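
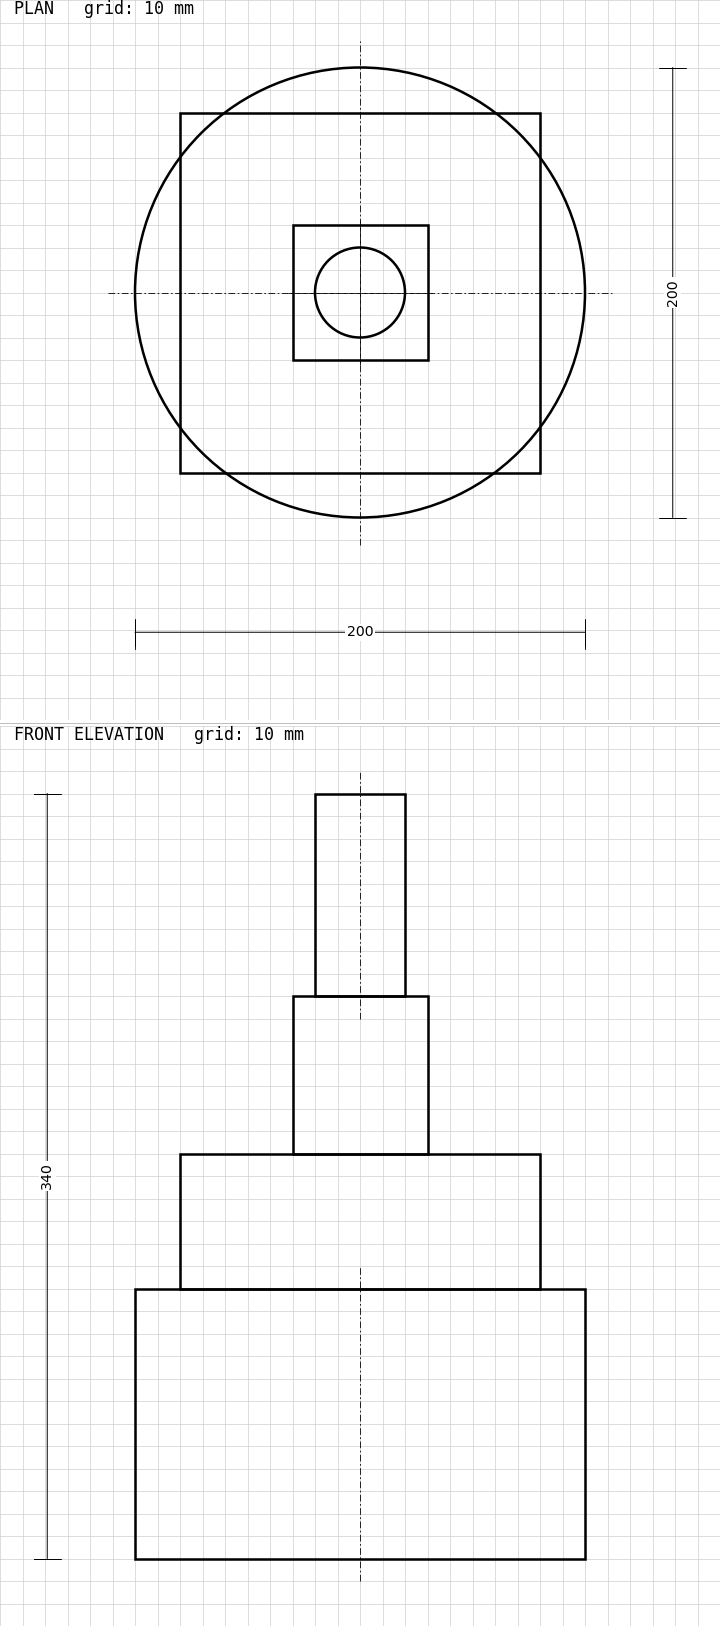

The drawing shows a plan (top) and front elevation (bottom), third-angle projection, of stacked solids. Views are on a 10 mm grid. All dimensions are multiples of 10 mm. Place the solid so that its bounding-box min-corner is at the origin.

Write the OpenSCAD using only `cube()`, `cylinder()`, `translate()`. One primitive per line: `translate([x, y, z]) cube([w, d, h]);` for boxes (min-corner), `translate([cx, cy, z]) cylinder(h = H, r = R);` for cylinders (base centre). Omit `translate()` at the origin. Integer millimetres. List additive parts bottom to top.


translate([100, 100, 0]) cylinder(h = 120, r = 100);
translate([20, 20, 120]) cube([160, 160, 60]);
translate([70, 70, 180]) cube([60, 60, 70]);
translate([100, 100, 250]) cylinder(h = 90, r = 20);


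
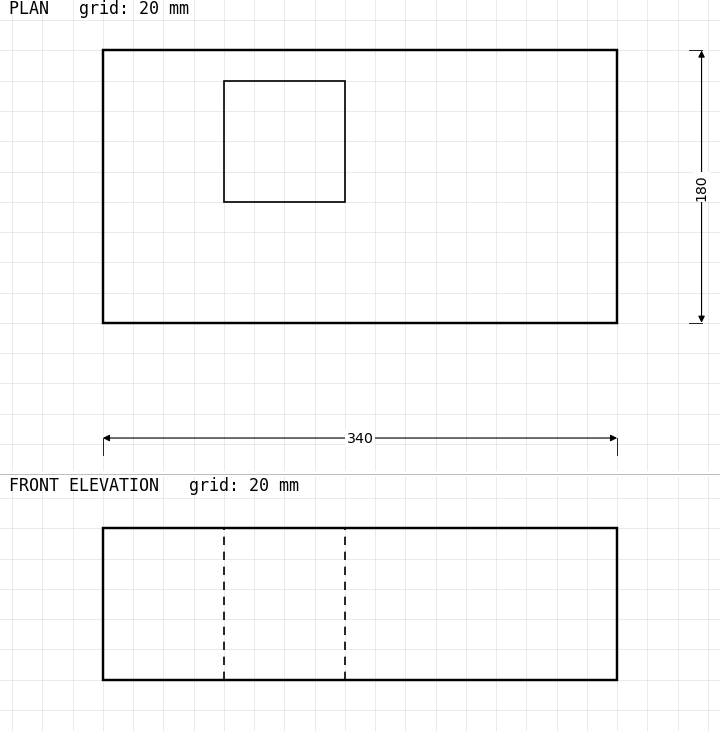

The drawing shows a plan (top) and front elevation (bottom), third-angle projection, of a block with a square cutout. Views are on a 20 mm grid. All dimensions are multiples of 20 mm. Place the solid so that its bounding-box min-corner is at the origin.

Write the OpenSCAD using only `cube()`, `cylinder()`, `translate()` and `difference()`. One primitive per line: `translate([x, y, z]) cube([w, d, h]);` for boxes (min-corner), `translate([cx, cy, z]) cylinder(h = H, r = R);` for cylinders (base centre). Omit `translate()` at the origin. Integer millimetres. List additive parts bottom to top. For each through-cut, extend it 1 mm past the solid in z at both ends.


difference() {
  cube([340, 180, 100]);
  translate([80, 80, -1]) cube([80, 80, 102]);
}


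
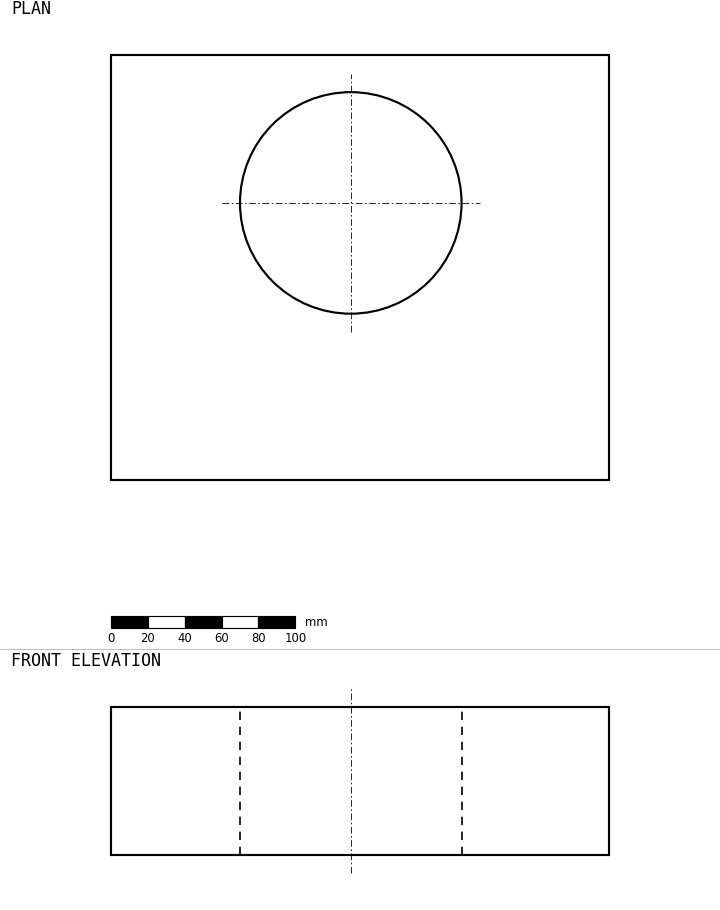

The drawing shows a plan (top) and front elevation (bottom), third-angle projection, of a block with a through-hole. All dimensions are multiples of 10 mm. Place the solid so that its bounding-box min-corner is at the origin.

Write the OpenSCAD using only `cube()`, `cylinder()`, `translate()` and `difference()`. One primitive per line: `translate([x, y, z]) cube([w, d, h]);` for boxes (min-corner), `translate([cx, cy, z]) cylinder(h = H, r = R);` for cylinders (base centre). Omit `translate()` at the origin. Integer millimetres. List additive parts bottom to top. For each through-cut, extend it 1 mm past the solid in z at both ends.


difference() {
  cube([270, 230, 80]);
  translate([130, 150, -1]) cylinder(h = 82, r = 60);
}


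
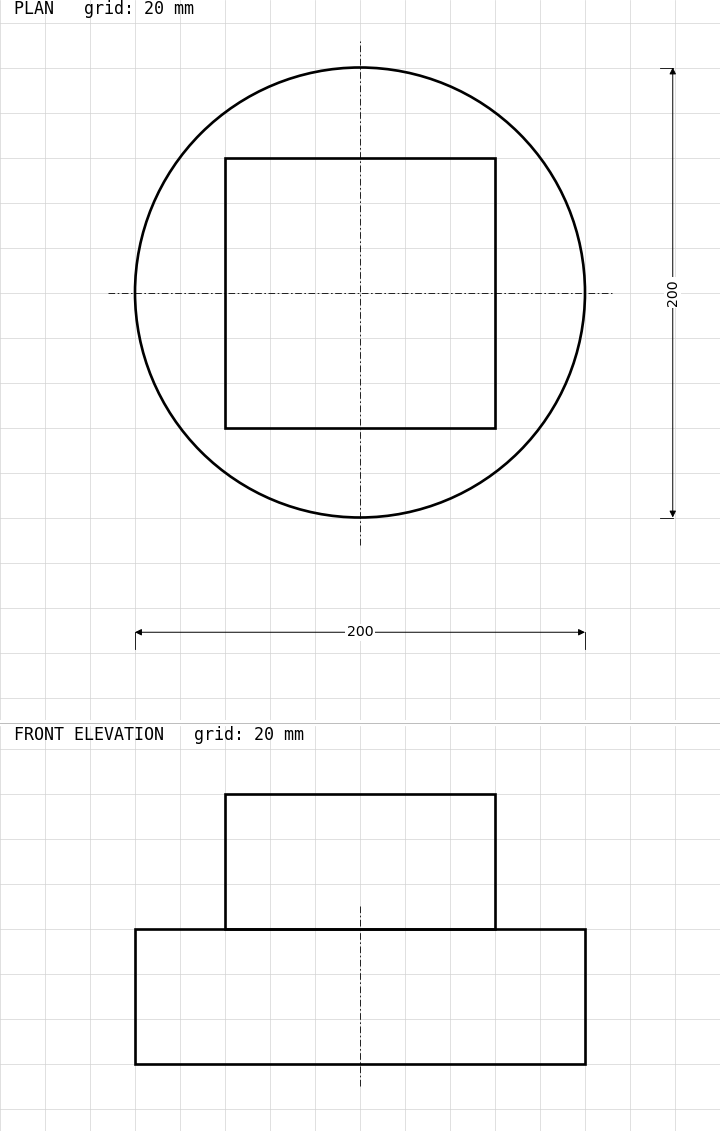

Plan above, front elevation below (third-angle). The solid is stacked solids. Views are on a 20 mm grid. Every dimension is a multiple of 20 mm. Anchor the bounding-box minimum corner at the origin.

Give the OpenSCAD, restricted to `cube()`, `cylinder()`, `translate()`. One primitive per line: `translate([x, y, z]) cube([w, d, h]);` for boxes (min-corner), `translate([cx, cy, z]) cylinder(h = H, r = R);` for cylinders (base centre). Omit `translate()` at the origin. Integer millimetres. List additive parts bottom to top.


translate([100, 100, 0]) cylinder(h = 60, r = 100);
translate([40, 40, 60]) cube([120, 120, 60]);


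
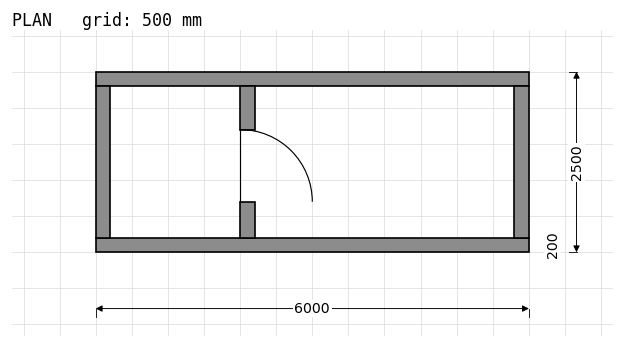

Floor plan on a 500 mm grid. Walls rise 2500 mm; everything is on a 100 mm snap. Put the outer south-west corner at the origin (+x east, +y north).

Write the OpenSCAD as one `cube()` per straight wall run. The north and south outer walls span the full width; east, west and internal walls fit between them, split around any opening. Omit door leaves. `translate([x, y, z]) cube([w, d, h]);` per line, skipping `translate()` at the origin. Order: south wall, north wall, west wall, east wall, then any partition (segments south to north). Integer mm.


cube([6000, 200, 2500]);
translate([0, 2300, 0]) cube([6000, 200, 2500]);
translate([0, 200, 0]) cube([200, 2100, 2500]);
translate([5800, 200, 0]) cube([200, 2100, 2500]);
translate([2000, 200, 0]) cube([200, 500, 2500]);
translate([2000, 1700, 0]) cube([200, 600, 2500]);


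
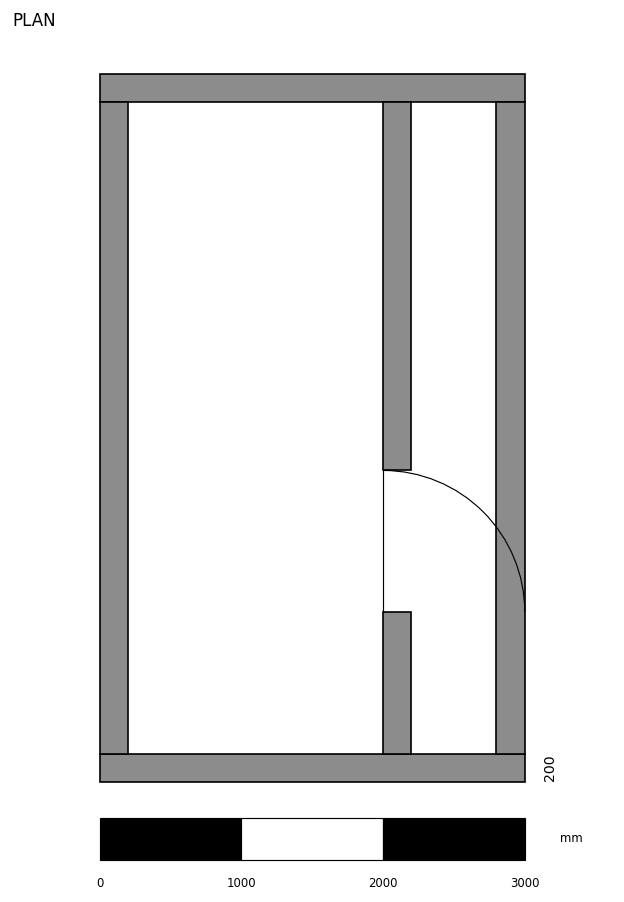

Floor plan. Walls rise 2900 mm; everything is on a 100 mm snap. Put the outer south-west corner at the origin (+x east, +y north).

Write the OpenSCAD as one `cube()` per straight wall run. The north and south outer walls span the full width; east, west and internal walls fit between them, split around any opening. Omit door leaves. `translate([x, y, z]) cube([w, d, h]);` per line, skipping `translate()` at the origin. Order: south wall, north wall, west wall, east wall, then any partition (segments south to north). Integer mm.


cube([3000, 200, 2900]);
translate([0, 4800, 0]) cube([3000, 200, 2900]);
translate([0, 200, 0]) cube([200, 4600, 2900]);
translate([2800, 200, 0]) cube([200, 4600, 2900]);
translate([2000, 200, 0]) cube([200, 1000, 2900]);
translate([2000, 2200, 0]) cube([200, 2600, 2900]);


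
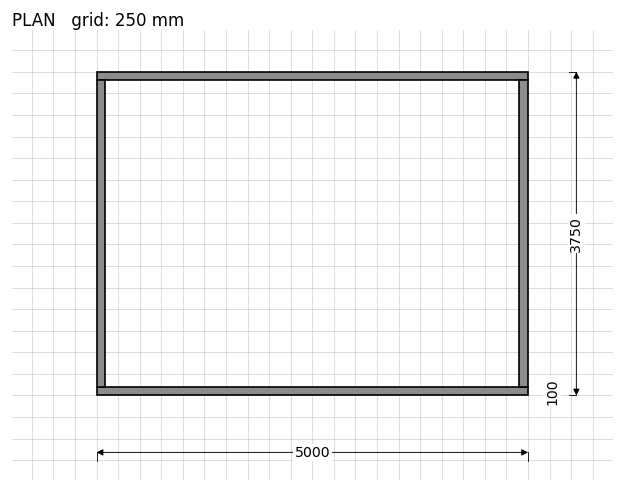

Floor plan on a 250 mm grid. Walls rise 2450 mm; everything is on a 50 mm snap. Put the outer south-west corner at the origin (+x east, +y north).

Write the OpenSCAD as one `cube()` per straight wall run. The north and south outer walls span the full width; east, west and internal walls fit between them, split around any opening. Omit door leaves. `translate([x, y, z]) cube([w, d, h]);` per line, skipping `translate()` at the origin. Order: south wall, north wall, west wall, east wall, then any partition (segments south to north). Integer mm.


cube([5000, 100, 2450]);
translate([0, 3650, 0]) cube([5000, 100, 2450]);
translate([0, 100, 0]) cube([100, 3550, 2450]);
translate([4900, 100, 0]) cube([100, 3550, 2450]);


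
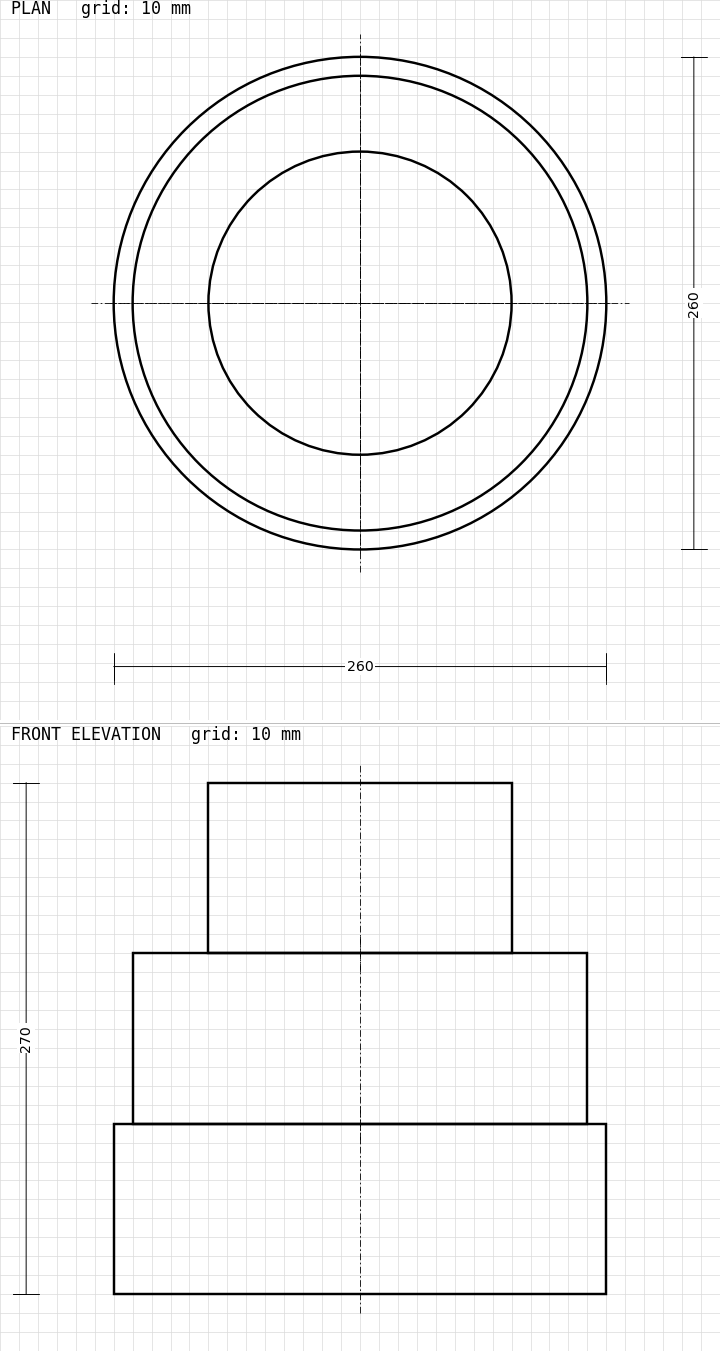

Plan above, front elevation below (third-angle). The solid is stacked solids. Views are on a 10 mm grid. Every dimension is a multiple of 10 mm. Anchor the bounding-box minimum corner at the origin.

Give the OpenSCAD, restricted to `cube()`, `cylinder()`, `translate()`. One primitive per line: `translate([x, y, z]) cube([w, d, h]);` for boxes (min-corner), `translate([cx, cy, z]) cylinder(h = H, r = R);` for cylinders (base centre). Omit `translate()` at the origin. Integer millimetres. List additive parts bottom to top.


translate([130, 130, 0]) cylinder(h = 90, r = 130);
translate([130, 130, 90]) cylinder(h = 90, r = 120);
translate([130, 130, 180]) cylinder(h = 90, r = 80);


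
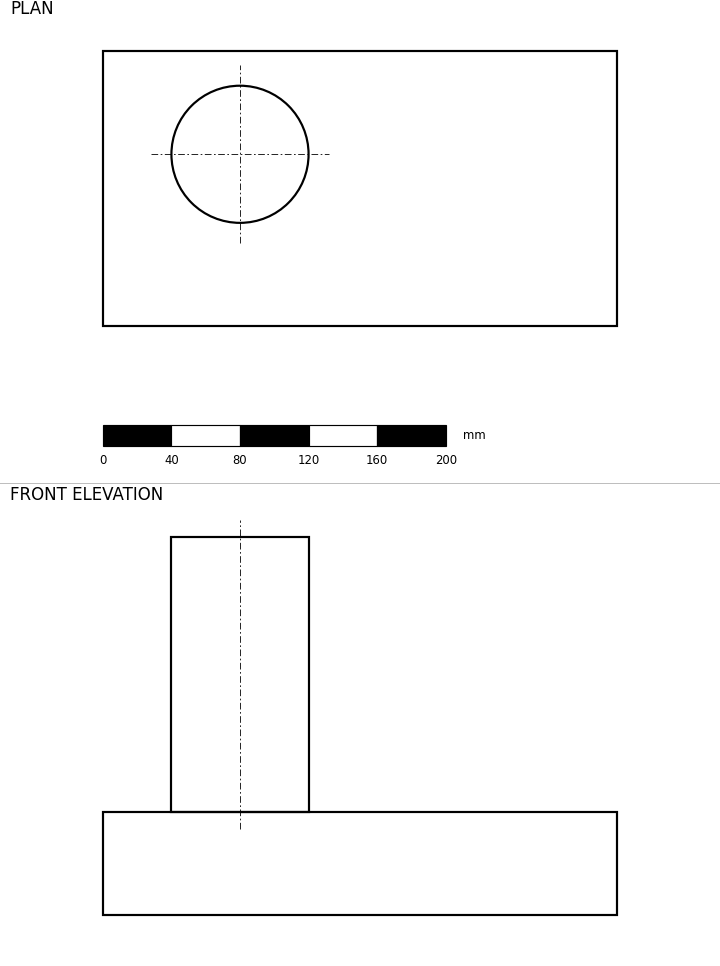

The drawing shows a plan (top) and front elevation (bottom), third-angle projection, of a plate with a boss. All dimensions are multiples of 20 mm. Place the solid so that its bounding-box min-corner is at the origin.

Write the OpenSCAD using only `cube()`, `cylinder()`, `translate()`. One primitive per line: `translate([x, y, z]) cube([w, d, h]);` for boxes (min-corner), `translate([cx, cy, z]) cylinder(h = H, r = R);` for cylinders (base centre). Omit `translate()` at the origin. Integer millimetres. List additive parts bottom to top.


cube([300, 160, 60]);
translate([80, 100, 60]) cylinder(h = 160, r = 40);


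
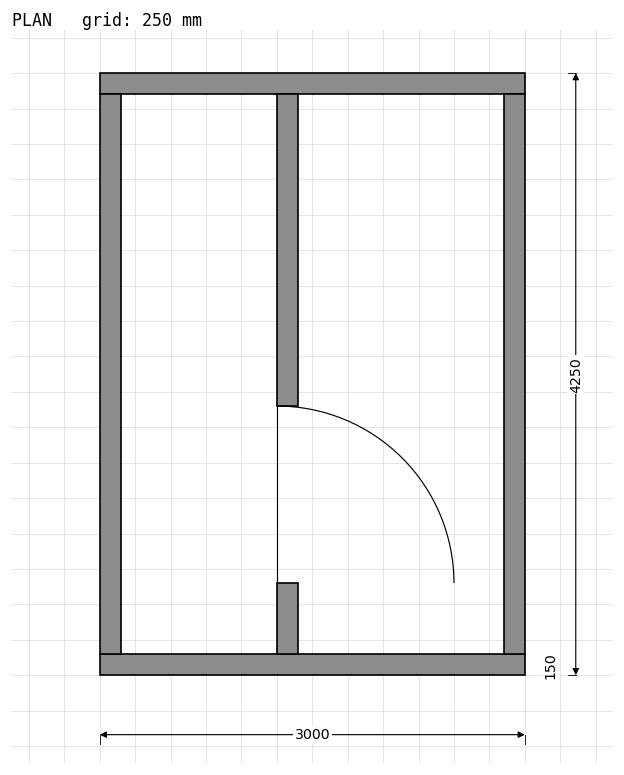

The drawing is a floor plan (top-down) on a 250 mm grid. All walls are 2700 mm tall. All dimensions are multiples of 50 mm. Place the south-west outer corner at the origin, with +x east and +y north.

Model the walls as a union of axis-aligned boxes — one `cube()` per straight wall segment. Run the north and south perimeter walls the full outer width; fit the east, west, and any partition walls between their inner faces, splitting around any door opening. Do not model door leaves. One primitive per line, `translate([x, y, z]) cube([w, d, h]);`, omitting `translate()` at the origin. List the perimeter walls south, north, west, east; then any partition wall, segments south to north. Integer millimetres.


cube([3000, 150, 2700]);
translate([0, 4100, 0]) cube([3000, 150, 2700]);
translate([0, 150, 0]) cube([150, 3950, 2700]);
translate([2850, 150, 0]) cube([150, 3950, 2700]);
translate([1250, 150, 0]) cube([150, 500, 2700]);
translate([1250, 1900, 0]) cube([150, 2200, 2700]);


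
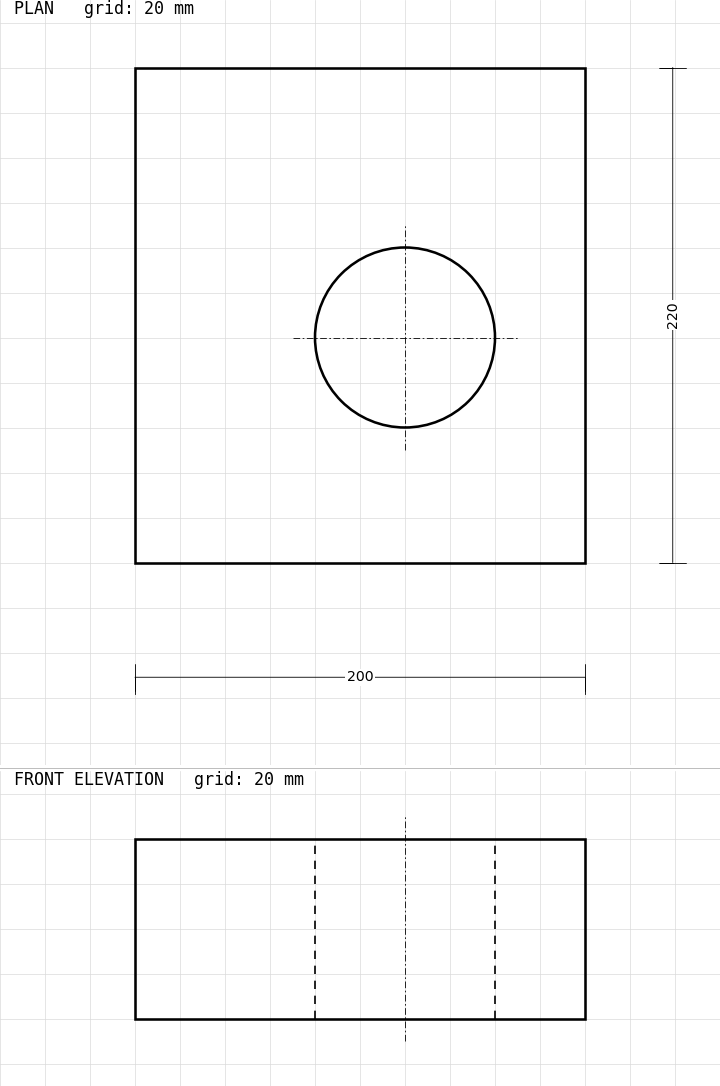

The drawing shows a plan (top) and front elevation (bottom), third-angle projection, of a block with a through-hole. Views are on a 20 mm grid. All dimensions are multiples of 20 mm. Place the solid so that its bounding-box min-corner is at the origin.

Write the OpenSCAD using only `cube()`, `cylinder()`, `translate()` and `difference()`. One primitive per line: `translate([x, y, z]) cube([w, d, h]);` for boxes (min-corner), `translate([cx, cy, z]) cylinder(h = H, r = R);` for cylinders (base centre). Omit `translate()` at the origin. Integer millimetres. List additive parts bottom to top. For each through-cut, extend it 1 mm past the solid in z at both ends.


difference() {
  cube([200, 220, 80]);
  translate([120, 100, -1]) cylinder(h = 82, r = 40);
}


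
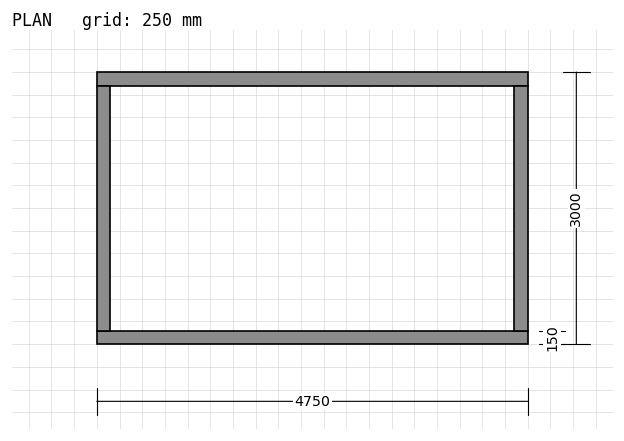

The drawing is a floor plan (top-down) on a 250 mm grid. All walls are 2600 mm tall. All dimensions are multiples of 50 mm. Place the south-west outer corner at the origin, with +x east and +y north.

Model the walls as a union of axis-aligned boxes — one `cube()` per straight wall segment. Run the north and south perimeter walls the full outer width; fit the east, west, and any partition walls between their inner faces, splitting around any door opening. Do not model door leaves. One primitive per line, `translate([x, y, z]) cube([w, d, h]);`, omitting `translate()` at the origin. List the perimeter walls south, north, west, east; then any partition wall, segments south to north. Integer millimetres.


cube([4750, 150, 2600]);
translate([0, 2850, 0]) cube([4750, 150, 2600]);
translate([0, 150, 0]) cube([150, 2700, 2600]);
translate([4600, 150, 0]) cube([150, 2700, 2600]);


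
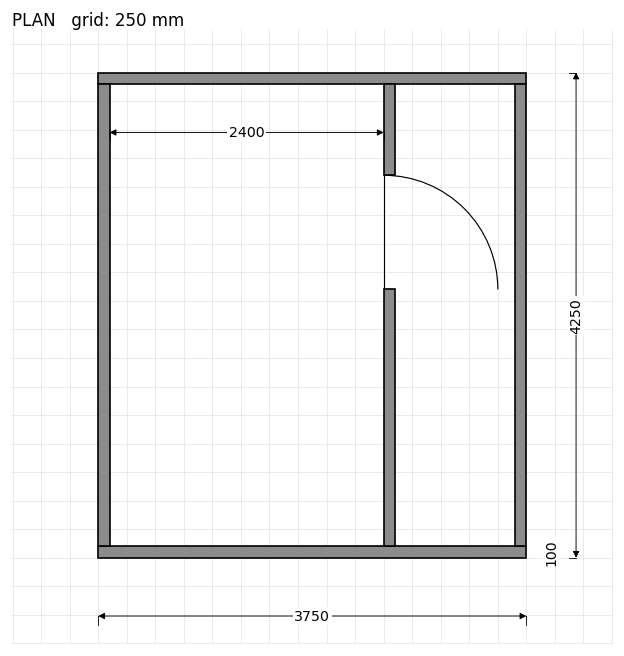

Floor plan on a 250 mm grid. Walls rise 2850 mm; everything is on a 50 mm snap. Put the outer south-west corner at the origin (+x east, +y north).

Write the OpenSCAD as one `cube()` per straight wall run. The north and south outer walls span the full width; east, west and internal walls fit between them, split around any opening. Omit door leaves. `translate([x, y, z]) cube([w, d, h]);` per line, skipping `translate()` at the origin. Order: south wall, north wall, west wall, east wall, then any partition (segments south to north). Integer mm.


cube([3750, 100, 2850]);
translate([0, 4150, 0]) cube([3750, 100, 2850]);
translate([0, 100, 0]) cube([100, 4050, 2850]);
translate([3650, 100, 0]) cube([100, 4050, 2850]);
translate([2500, 100, 0]) cube([100, 2250, 2850]);
translate([2500, 3350, 0]) cube([100, 800, 2850]);


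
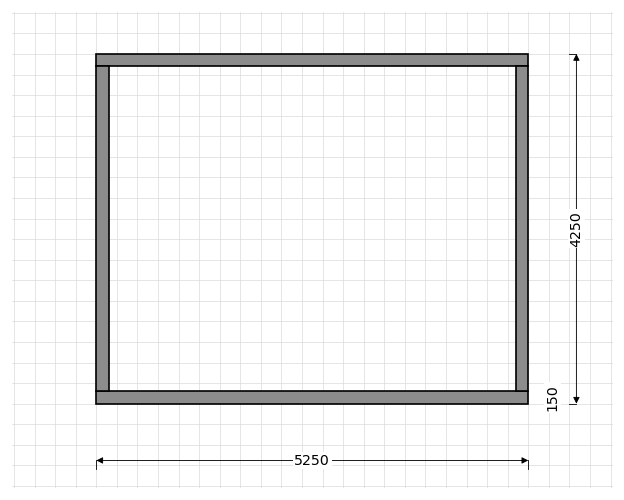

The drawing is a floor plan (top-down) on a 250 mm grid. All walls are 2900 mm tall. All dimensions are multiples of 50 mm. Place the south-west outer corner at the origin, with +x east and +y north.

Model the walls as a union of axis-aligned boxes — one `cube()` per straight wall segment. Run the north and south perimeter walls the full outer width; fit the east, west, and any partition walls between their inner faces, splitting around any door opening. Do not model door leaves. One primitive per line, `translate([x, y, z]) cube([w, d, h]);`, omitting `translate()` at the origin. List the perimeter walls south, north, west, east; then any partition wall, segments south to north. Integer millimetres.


cube([5250, 150, 2900]);
translate([0, 4100, 0]) cube([5250, 150, 2900]);
translate([0, 150, 0]) cube([150, 3950, 2900]);
translate([5100, 150, 0]) cube([150, 3950, 2900]);


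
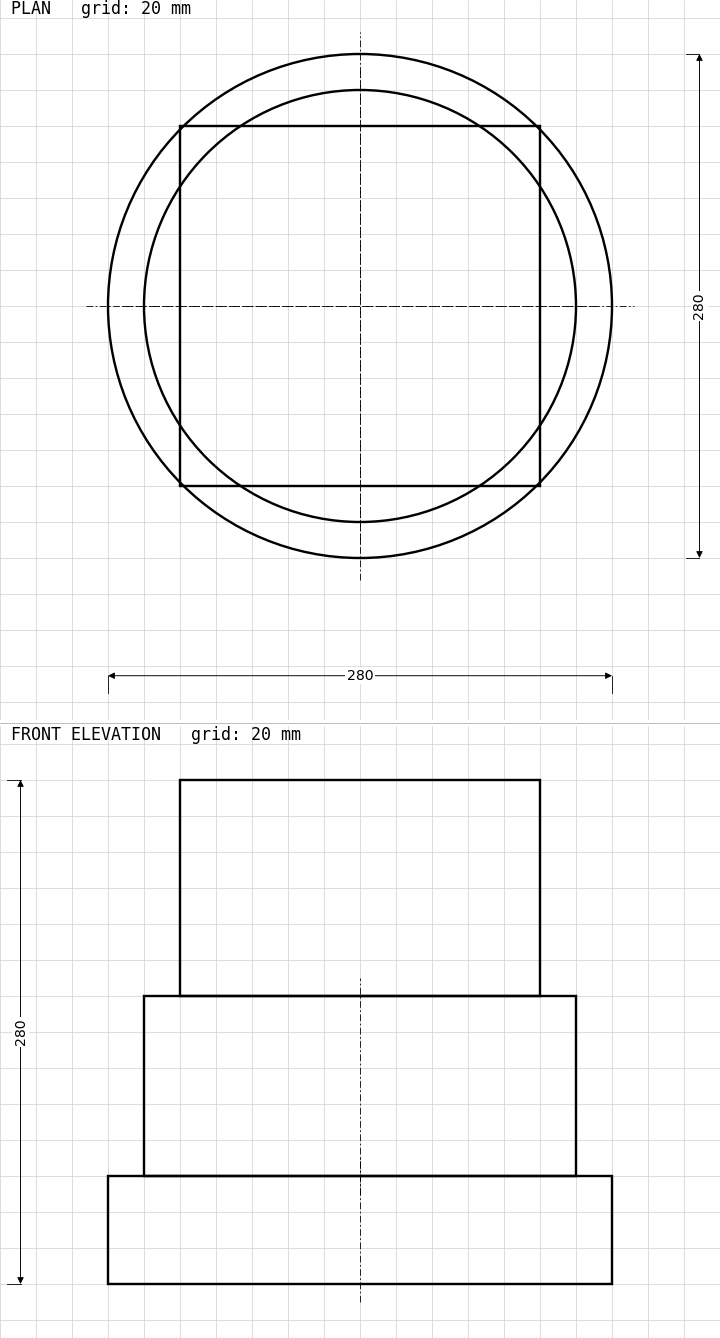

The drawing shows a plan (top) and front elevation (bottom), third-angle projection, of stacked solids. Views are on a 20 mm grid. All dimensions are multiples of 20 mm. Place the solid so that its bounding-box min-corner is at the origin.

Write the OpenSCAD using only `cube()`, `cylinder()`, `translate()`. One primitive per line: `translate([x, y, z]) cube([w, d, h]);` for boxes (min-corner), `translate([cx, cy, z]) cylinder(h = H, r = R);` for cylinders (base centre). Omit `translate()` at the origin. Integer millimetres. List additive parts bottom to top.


translate([140, 140, 0]) cylinder(h = 60, r = 140);
translate([140, 140, 60]) cylinder(h = 100, r = 120);
translate([40, 40, 160]) cube([200, 200, 120]);


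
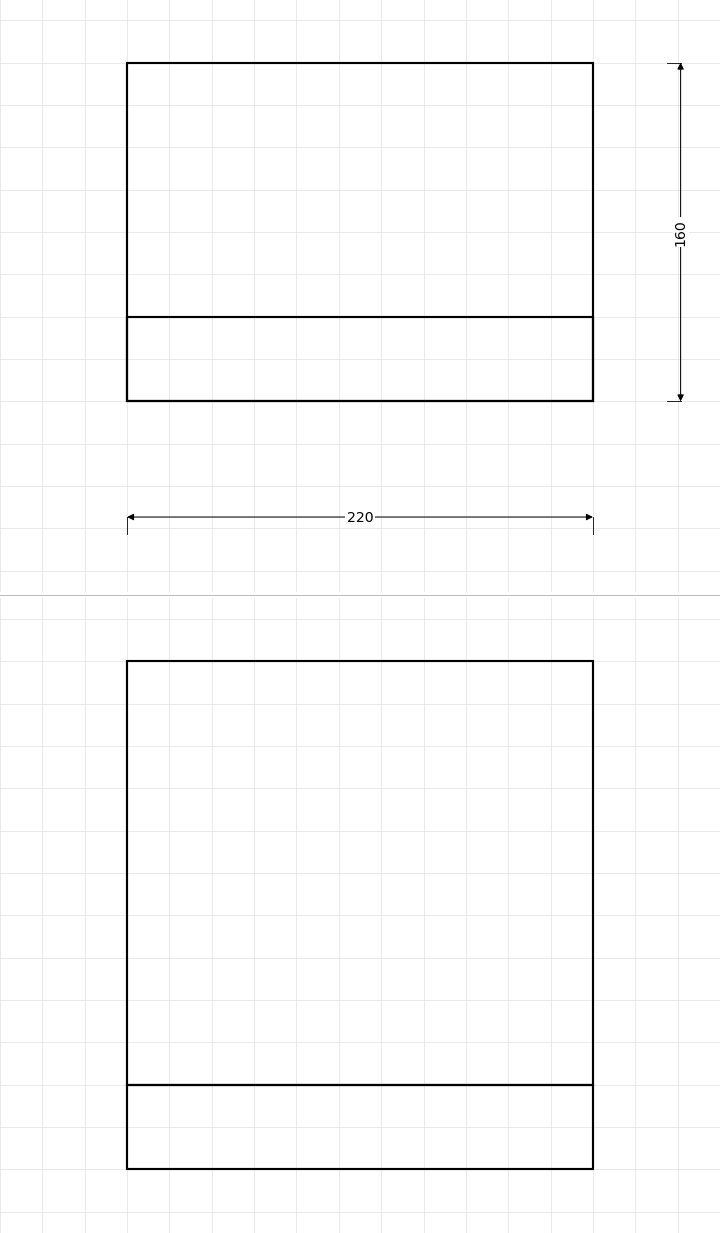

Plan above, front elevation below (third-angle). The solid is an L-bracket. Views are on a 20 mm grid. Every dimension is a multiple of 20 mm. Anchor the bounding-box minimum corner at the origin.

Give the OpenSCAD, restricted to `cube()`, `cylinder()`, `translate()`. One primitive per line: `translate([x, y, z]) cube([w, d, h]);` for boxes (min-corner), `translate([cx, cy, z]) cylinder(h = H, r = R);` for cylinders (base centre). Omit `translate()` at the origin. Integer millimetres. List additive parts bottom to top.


cube([220, 160, 40]);
translate([0, 0, 40]) cube([220, 40, 200]);


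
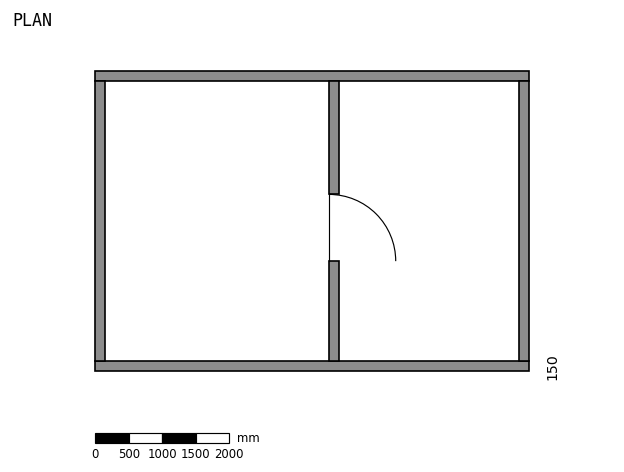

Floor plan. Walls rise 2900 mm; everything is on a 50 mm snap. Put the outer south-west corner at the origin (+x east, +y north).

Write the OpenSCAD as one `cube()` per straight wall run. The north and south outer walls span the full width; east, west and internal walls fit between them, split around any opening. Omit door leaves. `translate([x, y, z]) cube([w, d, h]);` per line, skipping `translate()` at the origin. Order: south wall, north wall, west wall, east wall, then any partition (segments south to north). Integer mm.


cube([6500, 150, 2900]);
translate([0, 4350, 0]) cube([6500, 150, 2900]);
translate([0, 150, 0]) cube([150, 4200, 2900]);
translate([6350, 150, 0]) cube([150, 4200, 2900]);
translate([3500, 150, 0]) cube([150, 1500, 2900]);
translate([3500, 2650, 0]) cube([150, 1700, 2900]);


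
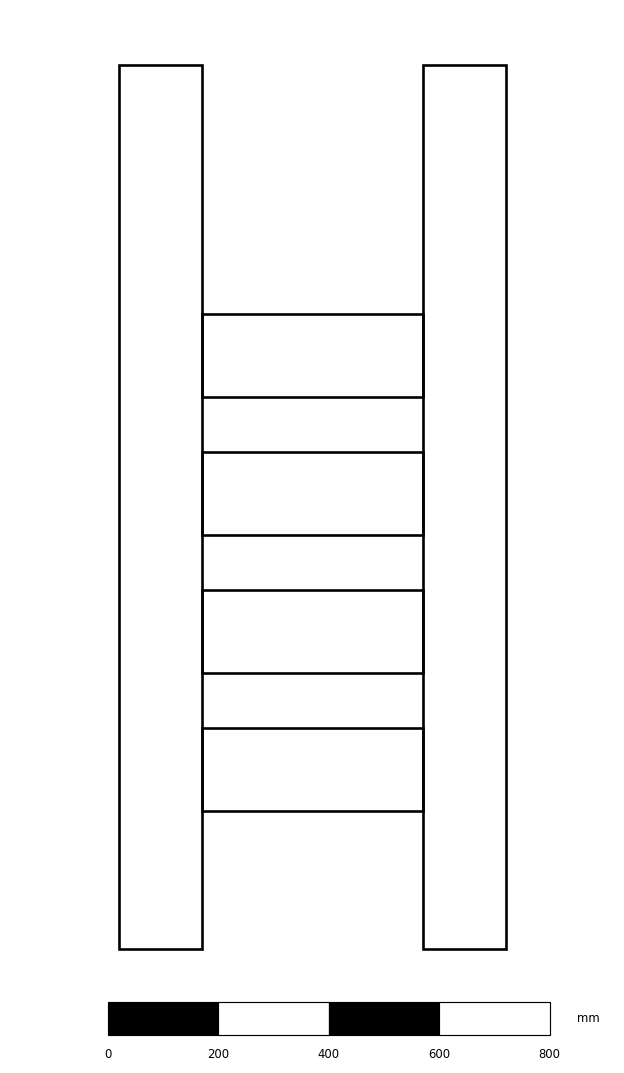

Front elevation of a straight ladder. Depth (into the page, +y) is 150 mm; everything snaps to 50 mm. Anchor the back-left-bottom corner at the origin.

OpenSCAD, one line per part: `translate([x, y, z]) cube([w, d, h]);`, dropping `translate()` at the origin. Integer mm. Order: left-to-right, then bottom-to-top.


cube([150, 150, 1600]);
translate([150, 0, 250]) cube([400, 150, 150]);
translate([150, 0, 500]) cube([400, 150, 150]);
translate([150, 0, 750]) cube([400, 150, 150]);
translate([150, 0, 1000]) cube([400, 150, 150]);
translate([550, 0, 0]) cube([150, 150, 1600]);


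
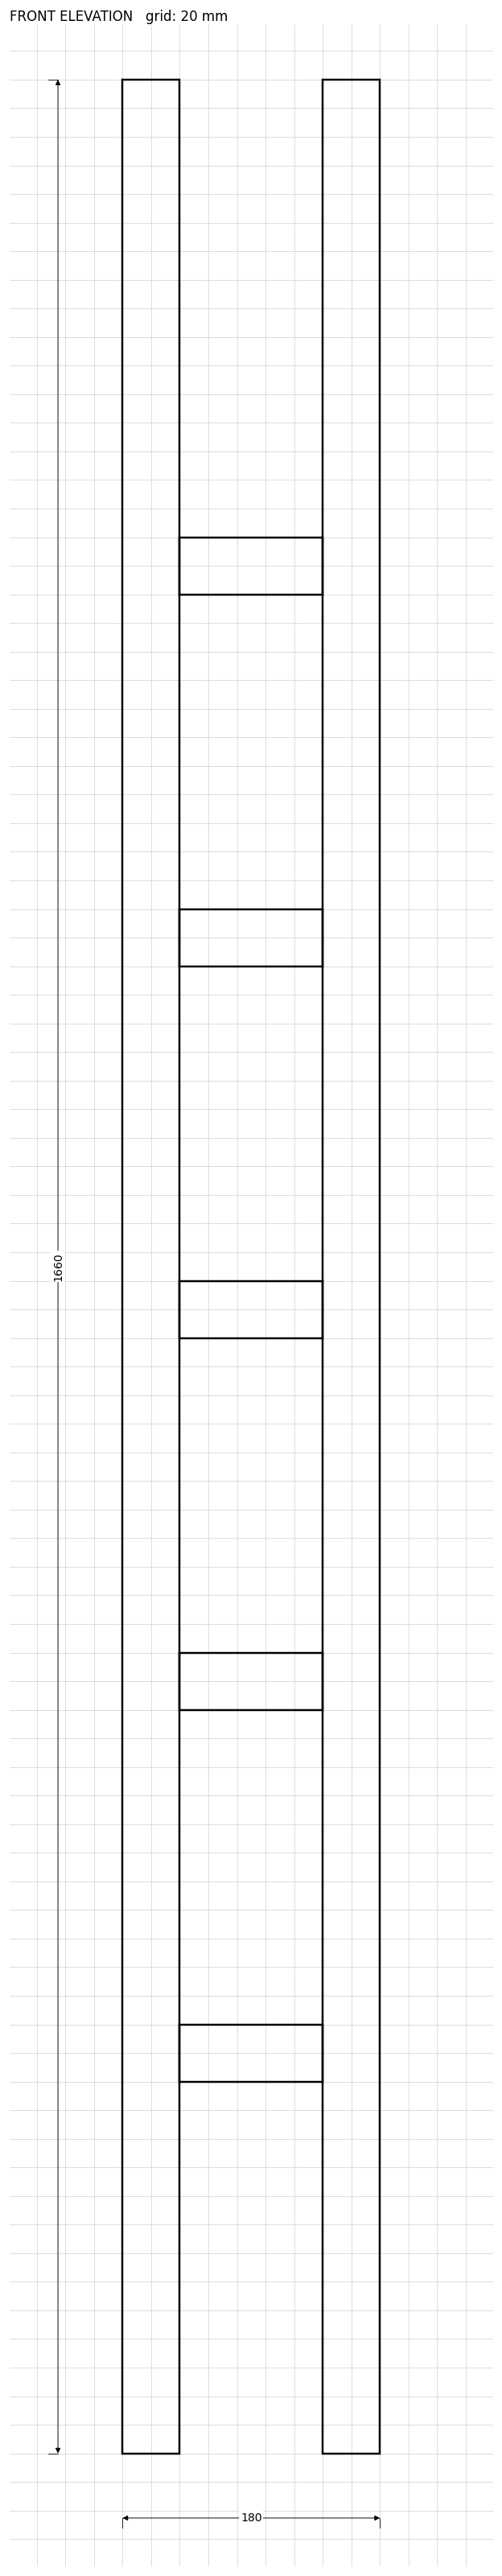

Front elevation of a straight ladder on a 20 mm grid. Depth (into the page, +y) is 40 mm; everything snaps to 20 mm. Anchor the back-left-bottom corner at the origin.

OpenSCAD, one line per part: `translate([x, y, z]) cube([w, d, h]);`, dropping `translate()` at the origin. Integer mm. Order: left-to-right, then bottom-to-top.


cube([40, 40, 1660]);
translate([40, 0, 260]) cube([100, 40, 40]);
translate([40, 0, 520]) cube([100, 40, 40]);
translate([40, 0, 780]) cube([100, 40, 40]);
translate([40, 0, 1040]) cube([100, 40, 40]);
translate([40, 0, 1300]) cube([100, 40, 40]);
translate([140, 0, 0]) cube([40, 40, 1660]);


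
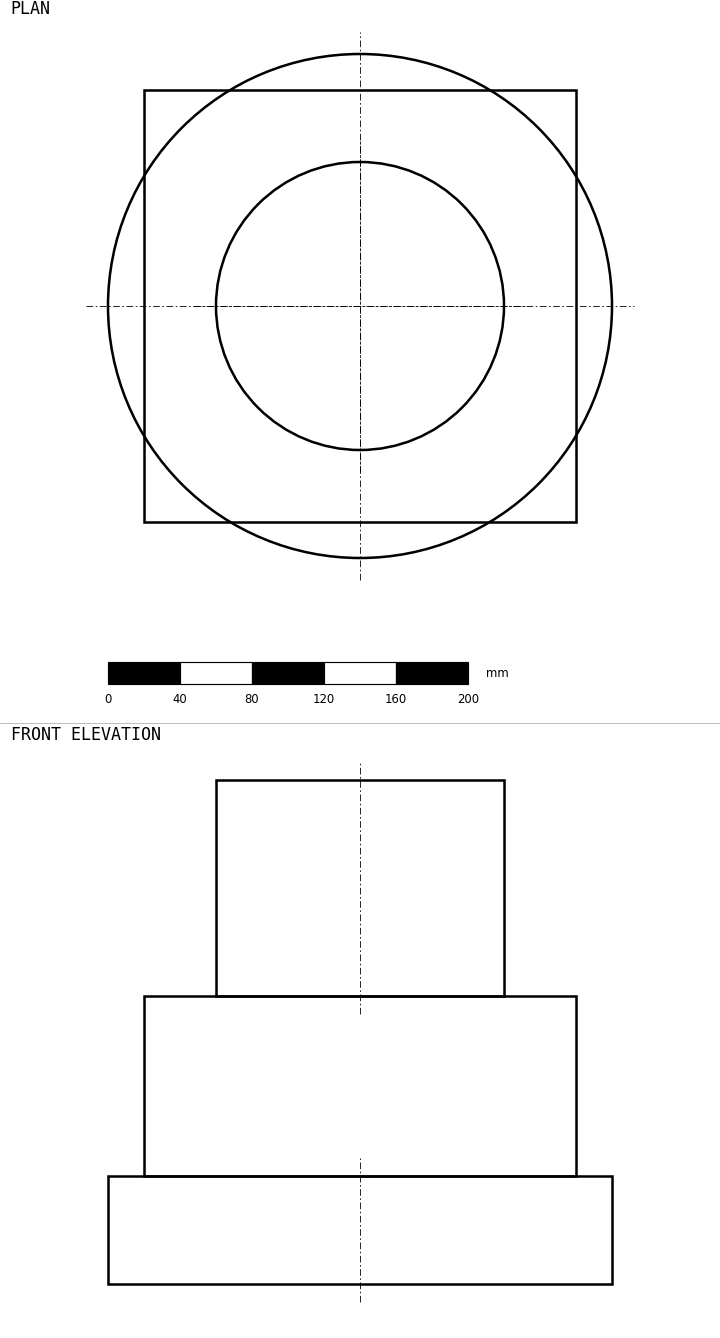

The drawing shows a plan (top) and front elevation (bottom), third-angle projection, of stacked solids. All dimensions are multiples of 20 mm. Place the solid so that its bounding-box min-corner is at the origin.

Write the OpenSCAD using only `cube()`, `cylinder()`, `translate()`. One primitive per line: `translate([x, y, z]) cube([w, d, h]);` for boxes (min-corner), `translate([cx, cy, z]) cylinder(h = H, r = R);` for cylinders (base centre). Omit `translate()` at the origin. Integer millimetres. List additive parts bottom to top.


translate([140, 140, 0]) cylinder(h = 60, r = 140);
translate([20, 20, 60]) cube([240, 240, 100]);
translate([140, 140, 160]) cylinder(h = 120, r = 80);


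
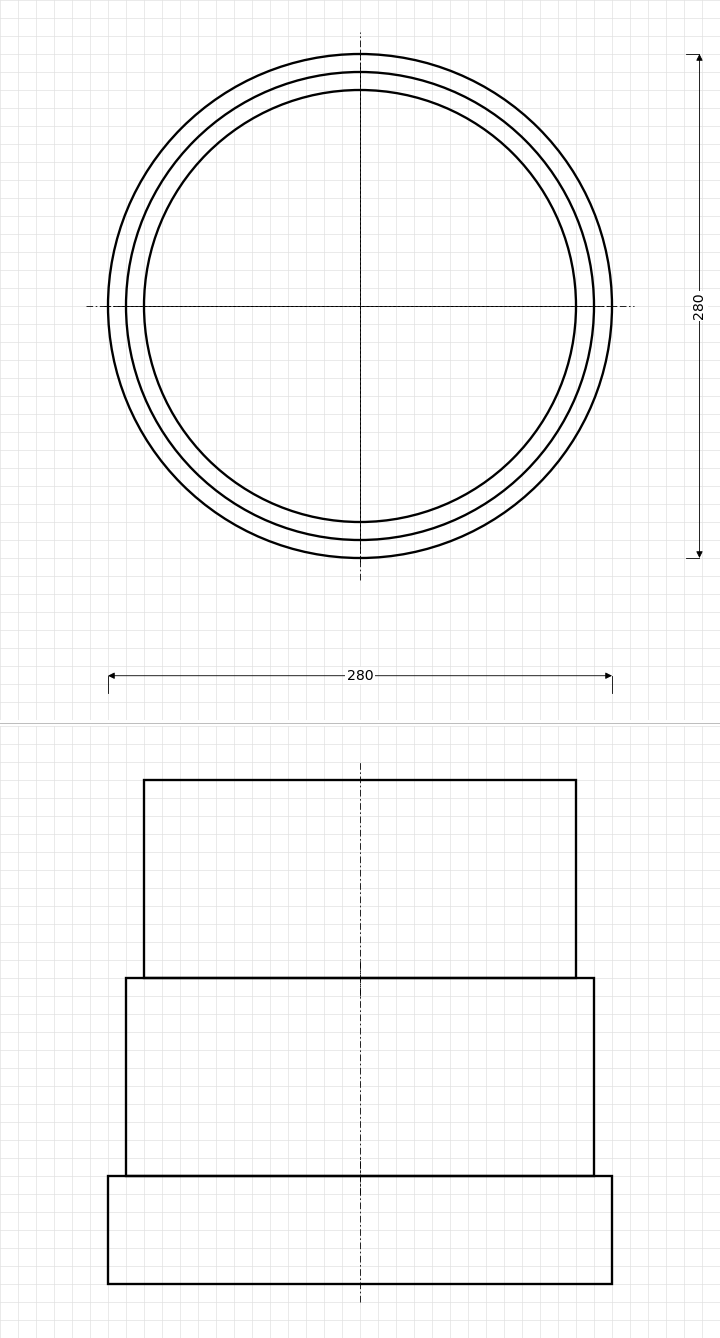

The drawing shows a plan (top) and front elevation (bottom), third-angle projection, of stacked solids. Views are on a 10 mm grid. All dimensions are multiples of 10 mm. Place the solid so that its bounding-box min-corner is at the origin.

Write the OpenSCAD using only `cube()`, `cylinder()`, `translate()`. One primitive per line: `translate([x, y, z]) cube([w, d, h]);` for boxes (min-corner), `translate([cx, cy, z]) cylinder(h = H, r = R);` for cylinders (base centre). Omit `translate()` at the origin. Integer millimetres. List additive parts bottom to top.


translate([140, 140, 0]) cylinder(h = 60, r = 140);
translate([140, 140, 60]) cylinder(h = 110, r = 130);
translate([140, 140, 170]) cylinder(h = 110, r = 120);


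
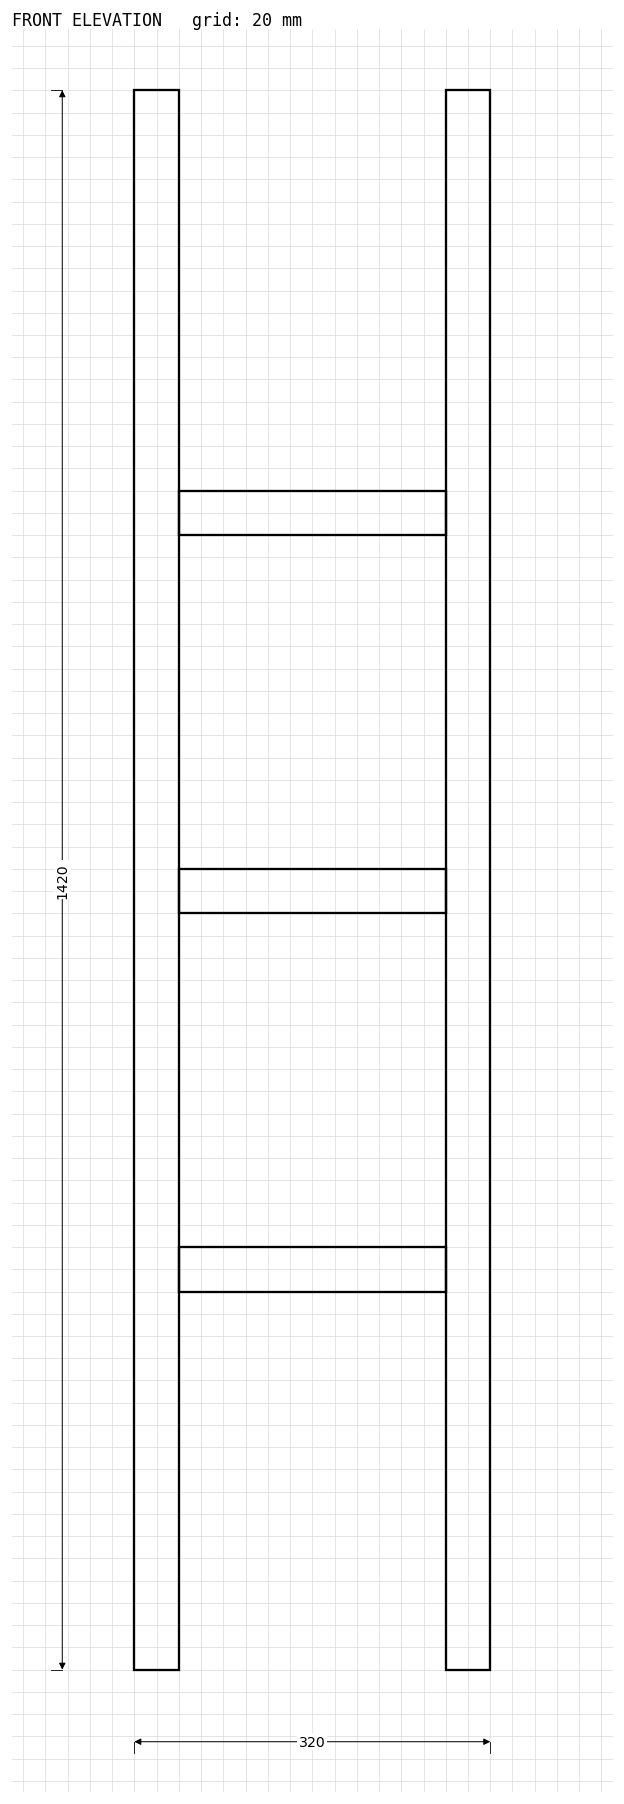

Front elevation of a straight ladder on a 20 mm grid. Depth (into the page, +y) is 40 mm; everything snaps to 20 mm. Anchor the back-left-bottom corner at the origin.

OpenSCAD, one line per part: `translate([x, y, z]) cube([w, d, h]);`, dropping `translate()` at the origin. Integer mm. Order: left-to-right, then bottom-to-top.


cube([40, 40, 1420]);
translate([40, 0, 340]) cube([240, 40, 40]);
translate([40, 0, 680]) cube([240, 40, 40]);
translate([40, 0, 1020]) cube([240, 40, 40]);
translate([280, 0, 0]) cube([40, 40, 1420]);


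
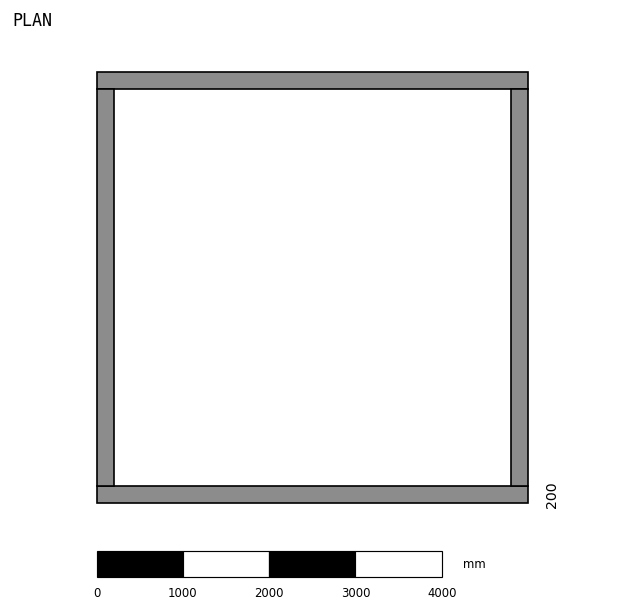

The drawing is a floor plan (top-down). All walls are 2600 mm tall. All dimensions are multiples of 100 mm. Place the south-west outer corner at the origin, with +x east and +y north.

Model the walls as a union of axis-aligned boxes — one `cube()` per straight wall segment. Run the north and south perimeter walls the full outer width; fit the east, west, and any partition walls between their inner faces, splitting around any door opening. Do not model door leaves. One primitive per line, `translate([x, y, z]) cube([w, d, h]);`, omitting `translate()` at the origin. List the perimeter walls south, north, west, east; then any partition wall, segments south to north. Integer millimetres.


cube([5000, 200, 2600]);
translate([0, 4800, 0]) cube([5000, 200, 2600]);
translate([0, 200, 0]) cube([200, 4600, 2600]);
translate([4800, 200, 0]) cube([200, 4600, 2600]);


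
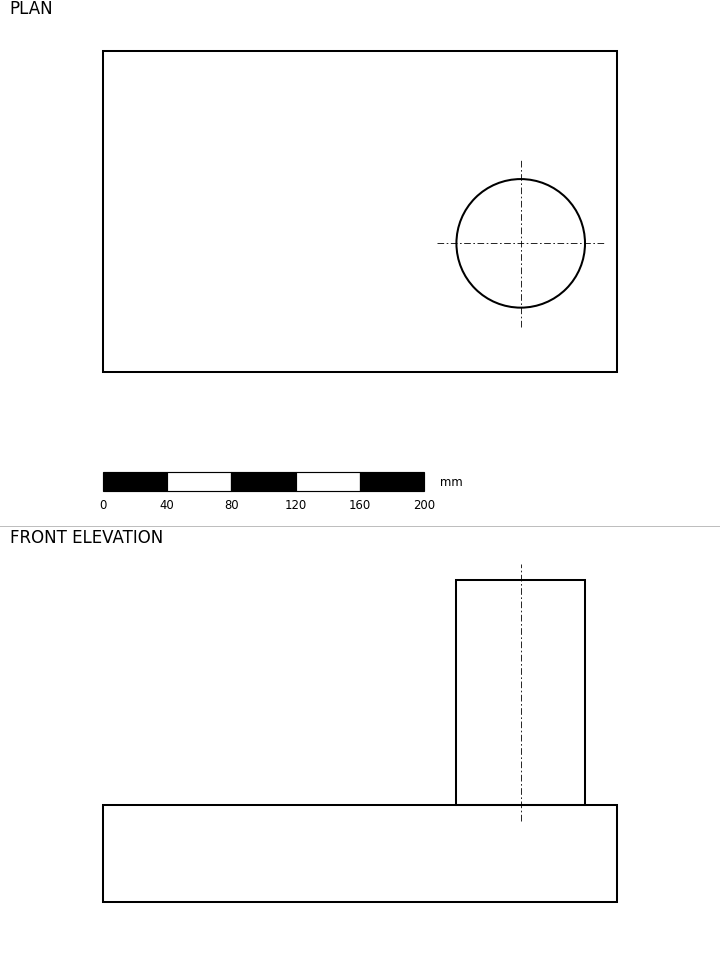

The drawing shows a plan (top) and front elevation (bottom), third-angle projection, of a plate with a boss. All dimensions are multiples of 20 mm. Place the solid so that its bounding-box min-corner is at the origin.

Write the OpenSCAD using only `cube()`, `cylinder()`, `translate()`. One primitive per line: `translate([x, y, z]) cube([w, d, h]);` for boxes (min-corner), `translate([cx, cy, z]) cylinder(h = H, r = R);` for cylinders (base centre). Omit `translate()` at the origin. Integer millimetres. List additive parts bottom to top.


cube([320, 200, 60]);
translate([260, 80, 60]) cylinder(h = 140, r = 40);


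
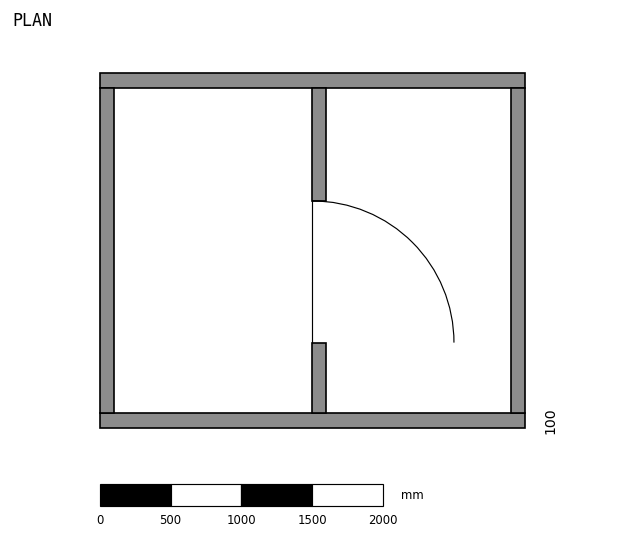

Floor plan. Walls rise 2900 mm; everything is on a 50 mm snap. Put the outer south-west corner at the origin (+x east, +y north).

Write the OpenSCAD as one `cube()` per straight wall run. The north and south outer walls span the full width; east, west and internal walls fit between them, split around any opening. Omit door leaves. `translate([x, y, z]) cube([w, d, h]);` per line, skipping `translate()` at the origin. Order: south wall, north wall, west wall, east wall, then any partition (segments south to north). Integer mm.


cube([3000, 100, 2900]);
translate([0, 2400, 0]) cube([3000, 100, 2900]);
translate([0, 100, 0]) cube([100, 2300, 2900]);
translate([2900, 100, 0]) cube([100, 2300, 2900]);
translate([1500, 100, 0]) cube([100, 500, 2900]);
translate([1500, 1600, 0]) cube([100, 800, 2900]);


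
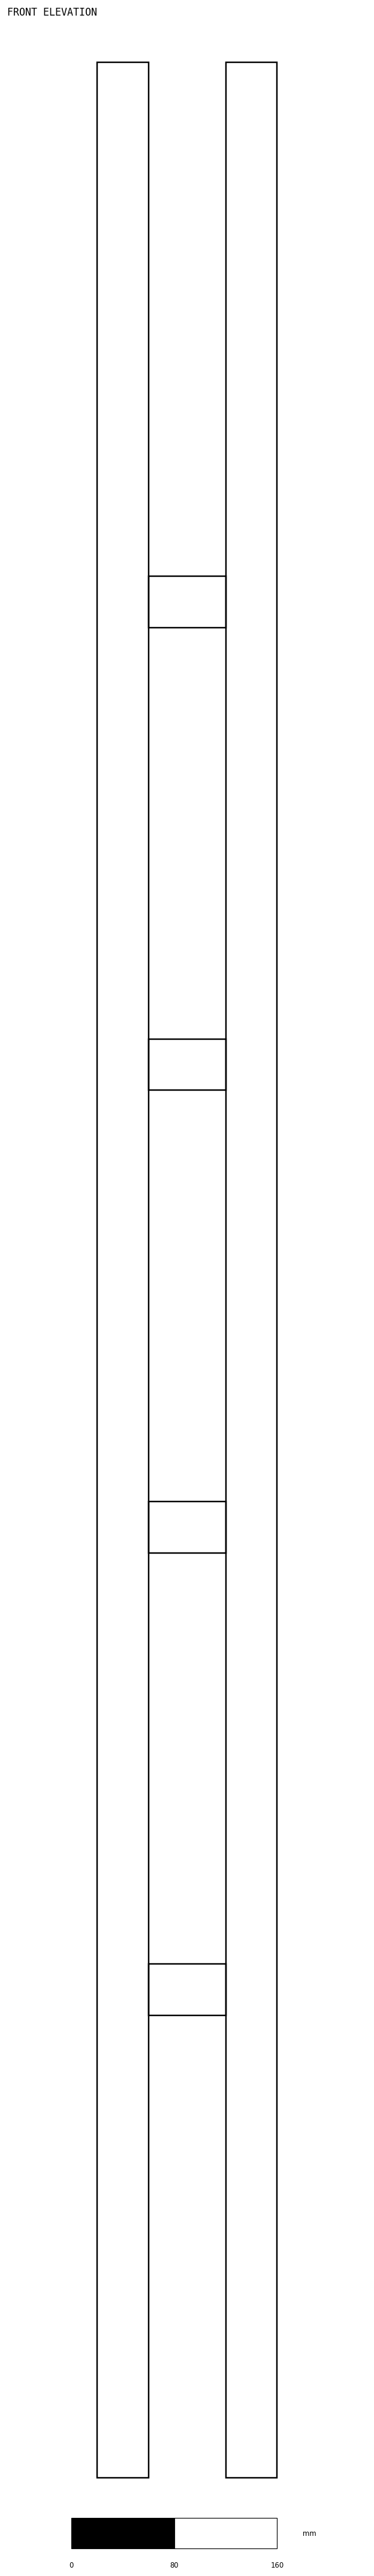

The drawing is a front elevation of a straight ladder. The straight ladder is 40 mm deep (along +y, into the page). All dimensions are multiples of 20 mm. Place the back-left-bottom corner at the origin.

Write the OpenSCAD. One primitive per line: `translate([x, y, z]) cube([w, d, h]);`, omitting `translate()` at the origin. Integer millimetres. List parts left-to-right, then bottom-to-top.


cube([40, 40, 1880]);
translate([40, 0, 360]) cube([60, 40, 40]);
translate([40, 0, 720]) cube([60, 40, 40]);
translate([40, 0, 1080]) cube([60, 40, 40]);
translate([40, 0, 1440]) cube([60, 40, 40]);
translate([100, 0, 0]) cube([40, 40, 1880]);


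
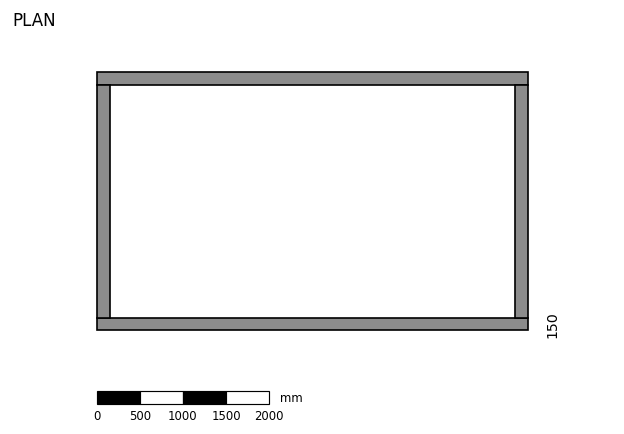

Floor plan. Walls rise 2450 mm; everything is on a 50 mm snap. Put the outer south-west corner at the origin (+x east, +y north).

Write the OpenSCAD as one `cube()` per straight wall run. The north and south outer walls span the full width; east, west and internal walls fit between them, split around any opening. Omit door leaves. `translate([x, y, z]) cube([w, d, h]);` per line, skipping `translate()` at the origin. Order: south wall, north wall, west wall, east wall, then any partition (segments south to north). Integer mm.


cube([5000, 150, 2450]);
translate([0, 2850, 0]) cube([5000, 150, 2450]);
translate([0, 150, 0]) cube([150, 2700, 2450]);
translate([4850, 150, 0]) cube([150, 2700, 2450]);


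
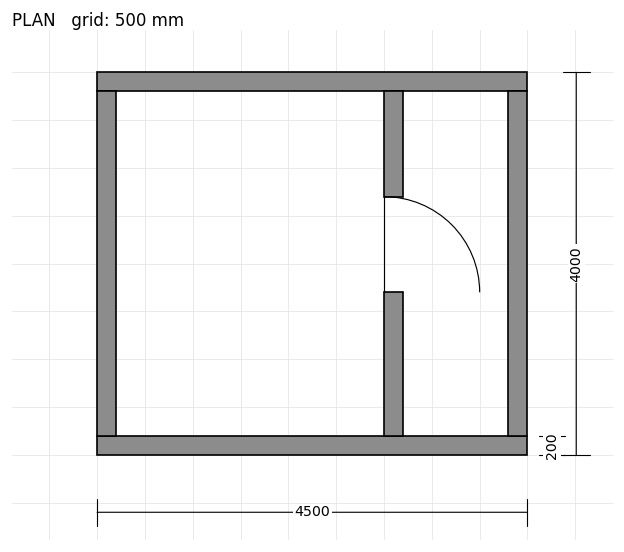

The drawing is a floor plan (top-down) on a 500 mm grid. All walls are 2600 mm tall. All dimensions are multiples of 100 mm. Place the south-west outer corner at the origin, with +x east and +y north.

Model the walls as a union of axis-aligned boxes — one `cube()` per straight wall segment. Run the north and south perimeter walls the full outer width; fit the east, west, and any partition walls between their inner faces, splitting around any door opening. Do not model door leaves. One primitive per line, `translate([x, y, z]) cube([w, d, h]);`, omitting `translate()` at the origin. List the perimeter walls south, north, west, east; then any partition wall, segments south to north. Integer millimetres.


cube([4500, 200, 2600]);
translate([0, 3800, 0]) cube([4500, 200, 2600]);
translate([0, 200, 0]) cube([200, 3600, 2600]);
translate([4300, 200, 0]) cube([200, 3600, 2600]);
translate([3000, 200, 0]) cube([200, 1500, 2600]);
translate([3000, 2700, 0]) cube([200, 1100, 2600]);


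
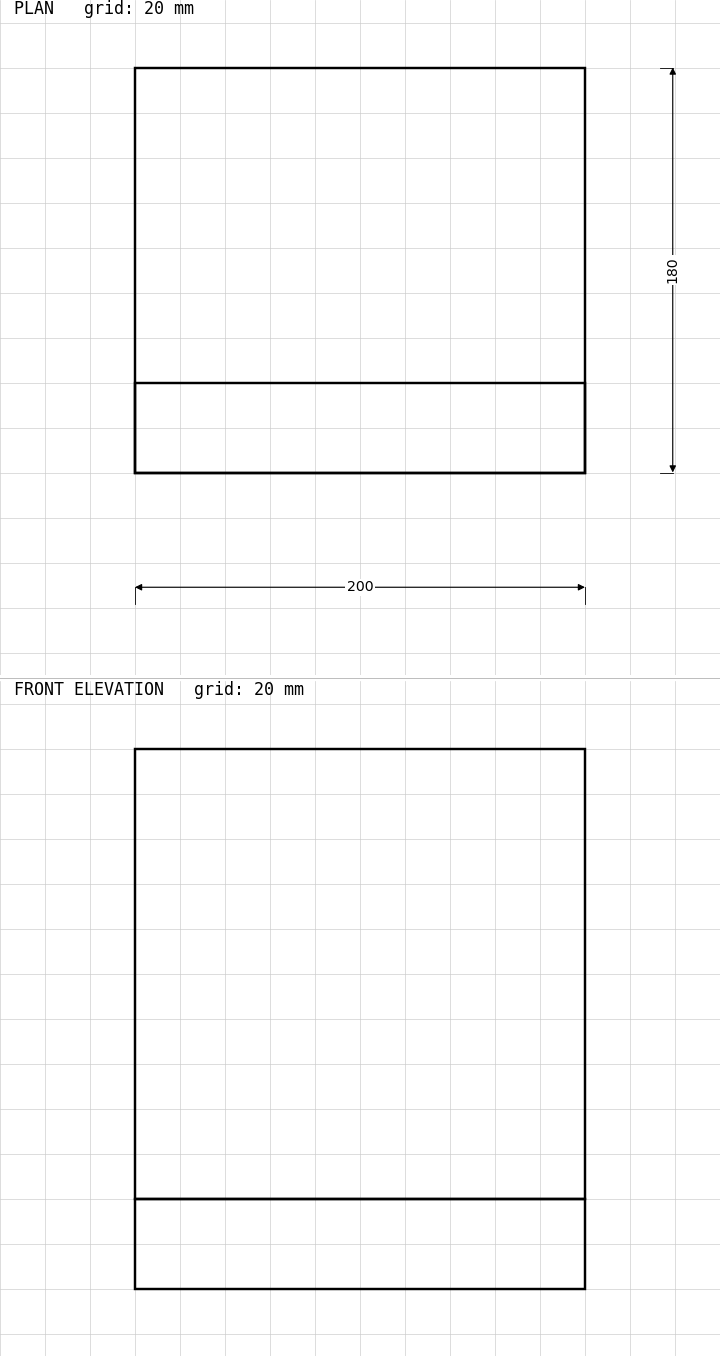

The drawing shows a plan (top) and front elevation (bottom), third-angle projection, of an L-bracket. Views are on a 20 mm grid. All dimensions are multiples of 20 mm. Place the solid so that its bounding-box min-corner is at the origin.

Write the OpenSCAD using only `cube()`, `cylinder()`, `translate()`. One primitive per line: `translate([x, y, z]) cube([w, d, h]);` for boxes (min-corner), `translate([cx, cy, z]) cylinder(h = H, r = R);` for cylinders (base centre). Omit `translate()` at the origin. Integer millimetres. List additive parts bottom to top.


cube([200, 180, 40]);
translate([0, 0, 40]) cube([200, 40, 200]);


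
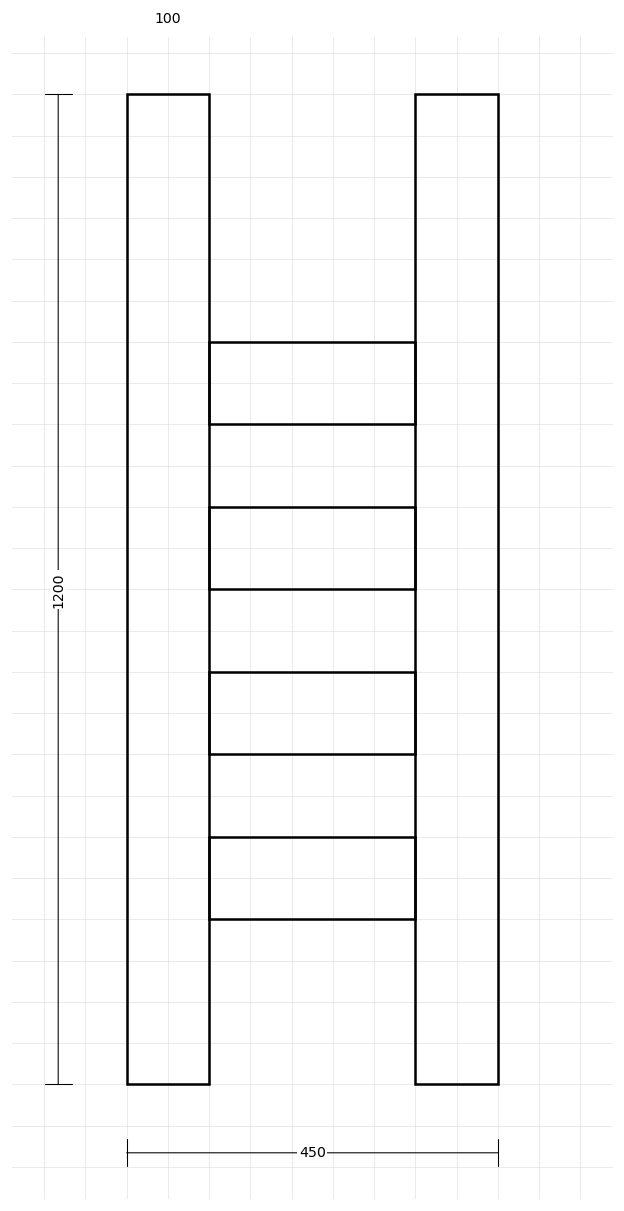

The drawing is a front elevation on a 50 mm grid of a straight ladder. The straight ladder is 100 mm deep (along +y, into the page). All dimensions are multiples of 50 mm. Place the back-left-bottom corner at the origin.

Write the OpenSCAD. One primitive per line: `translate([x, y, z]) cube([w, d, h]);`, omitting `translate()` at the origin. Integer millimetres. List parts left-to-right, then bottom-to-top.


cube([100, 100, 1200]);
translate([100, 0, 200]) cube([250, 100, 100]);
translate([100, 0, 400]) cube([250, 100, 100]);
translate([100, 0, 600]) cube([250, 100, 100]);
translate([100, 0, 800]) cube([250, 100, 100]);
translate([350, 0, 0]) cube([100, 100, 1200]);


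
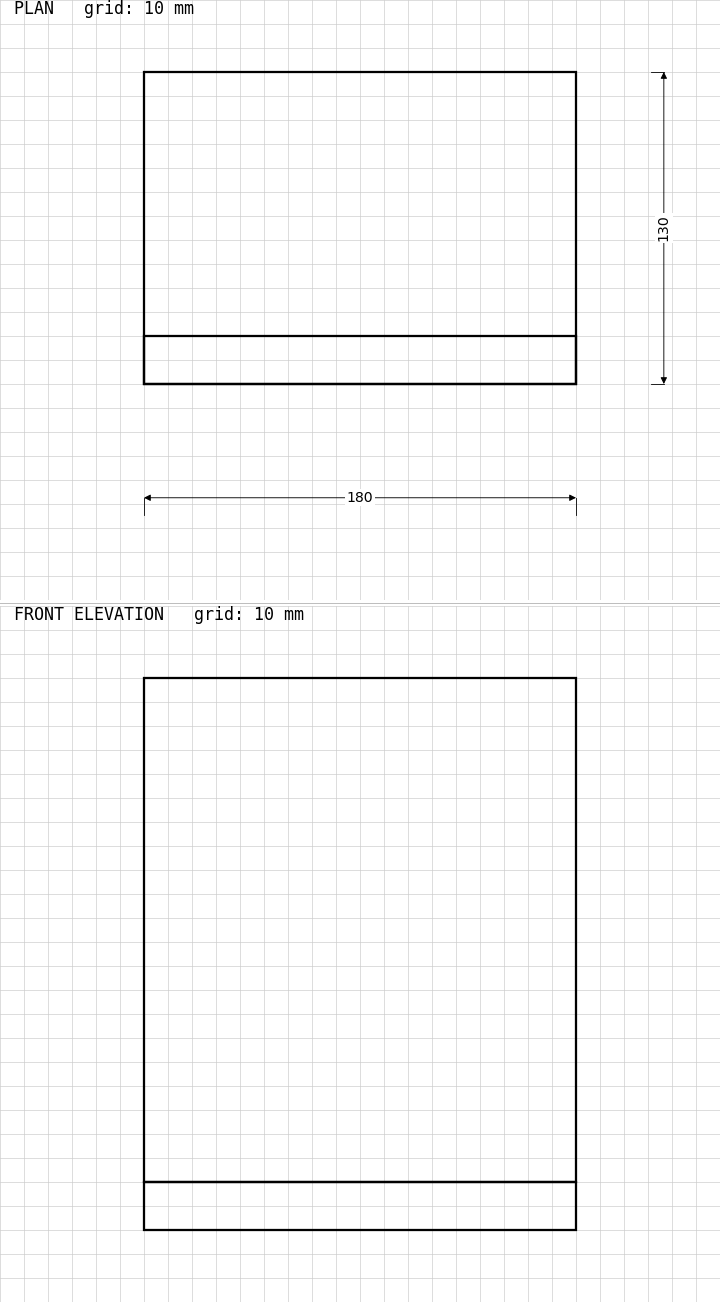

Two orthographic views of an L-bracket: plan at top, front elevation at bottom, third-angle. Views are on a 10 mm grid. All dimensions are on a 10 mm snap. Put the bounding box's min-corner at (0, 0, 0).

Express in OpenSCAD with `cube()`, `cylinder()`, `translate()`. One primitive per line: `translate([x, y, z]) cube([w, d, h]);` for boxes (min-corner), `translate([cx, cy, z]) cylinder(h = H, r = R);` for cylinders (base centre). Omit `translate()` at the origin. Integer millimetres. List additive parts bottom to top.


cube([180, 130, 20]);
translate([0, 0, 20]) cube([180, 20, 210]);


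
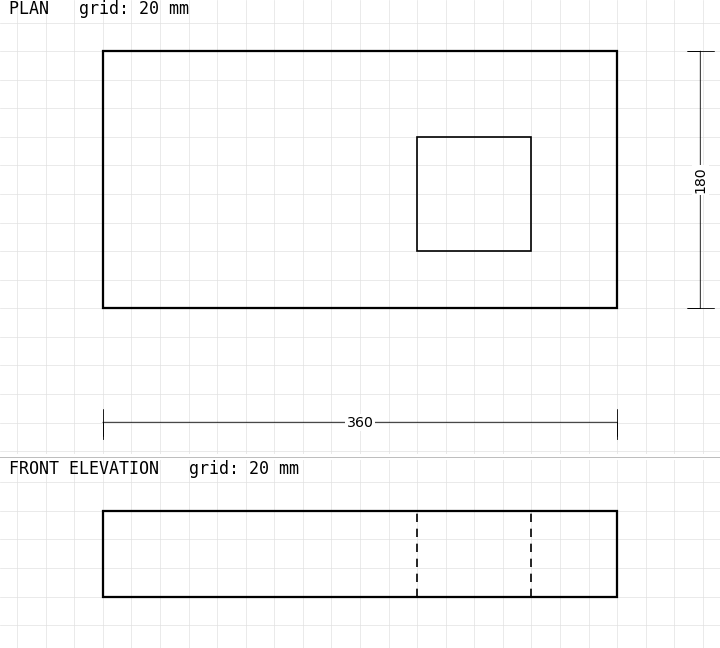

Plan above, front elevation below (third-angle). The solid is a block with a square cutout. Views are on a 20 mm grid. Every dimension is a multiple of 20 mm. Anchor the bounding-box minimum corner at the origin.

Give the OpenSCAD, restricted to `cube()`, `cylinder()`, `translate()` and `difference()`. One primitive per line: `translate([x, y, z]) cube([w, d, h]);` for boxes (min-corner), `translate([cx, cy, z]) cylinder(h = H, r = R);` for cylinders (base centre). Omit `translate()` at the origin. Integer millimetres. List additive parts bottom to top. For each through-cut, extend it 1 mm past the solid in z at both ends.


difference() {
  cube([360, 180, 60]);
  translate([220, 40, -1]) cube([80, 80, 62]);
}


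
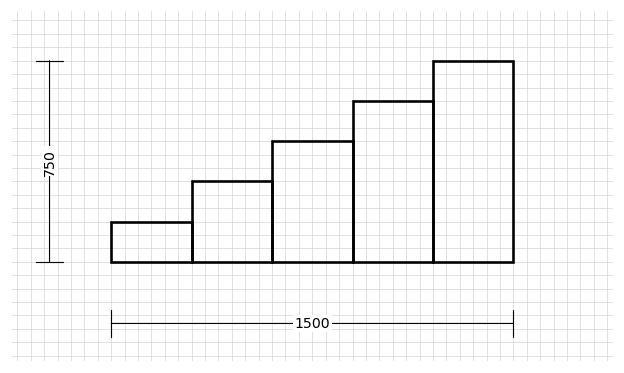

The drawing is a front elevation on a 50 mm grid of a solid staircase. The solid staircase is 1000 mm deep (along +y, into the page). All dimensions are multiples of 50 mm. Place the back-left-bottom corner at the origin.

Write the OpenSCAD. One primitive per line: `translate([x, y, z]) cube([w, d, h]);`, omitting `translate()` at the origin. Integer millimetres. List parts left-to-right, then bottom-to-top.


cube([300, 1000, 150]);
translate([300, 0, 0]) cube([300, 1000, 300]);
translate([600, 0, 0]) cube([300, 1000, 450]);
translate([900, 0, 0]) cube([300, 1000, 600]);
translate([1200, 0, 0]) cube([300, 1000, 750]);


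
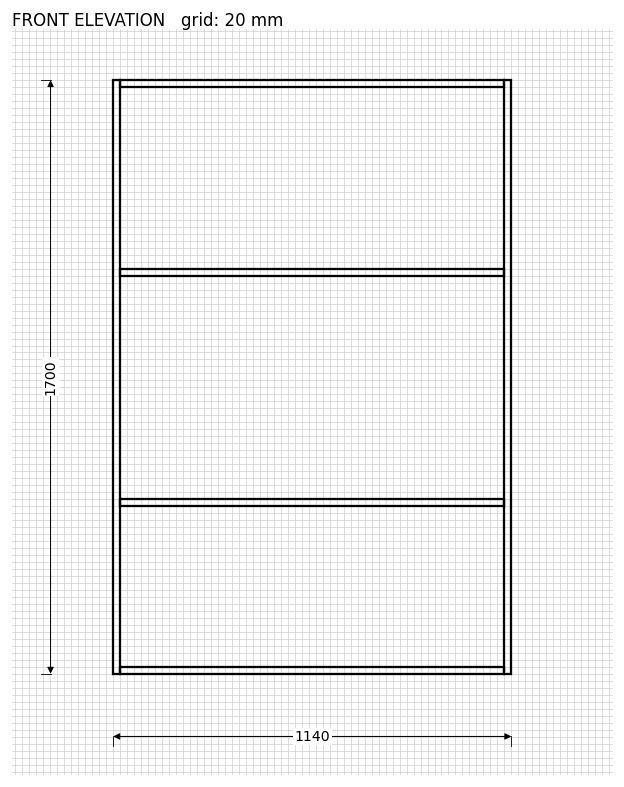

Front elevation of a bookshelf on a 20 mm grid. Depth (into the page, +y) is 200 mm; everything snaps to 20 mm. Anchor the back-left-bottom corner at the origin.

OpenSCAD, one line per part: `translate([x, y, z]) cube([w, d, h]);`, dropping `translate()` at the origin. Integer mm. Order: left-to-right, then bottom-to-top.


cube([20, 200, 1700]);
translate([20, 0, 0]) cube([1100, 200, 20]);
translate([20, 0, 480]) cube([1100, 200, 20]);
translate([20, 0, 1140]) cube([1100, 200, 20]);
translate([20, 0, 1680]) cube([1100, 200, 20]);
translate([1120, 0, 0]) cube([20, 200, 1700]);
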